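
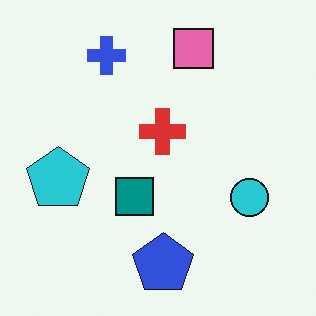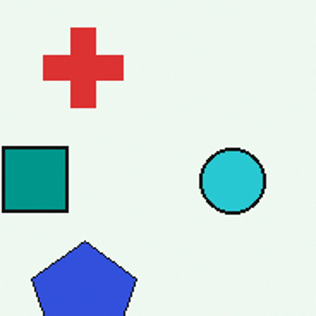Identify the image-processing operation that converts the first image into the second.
This is the original image cropped to a noticeably smaller region and rescaled.

The visible shapes are larger and the field of view is narrower; shapes near the original edges may be partly or wholly outside the frame — a crop-and-rescale.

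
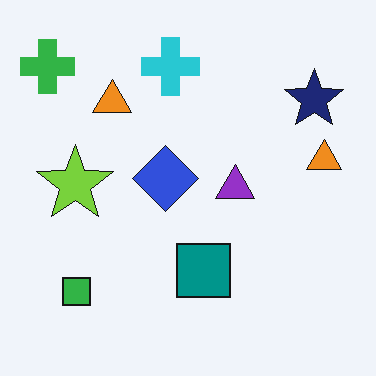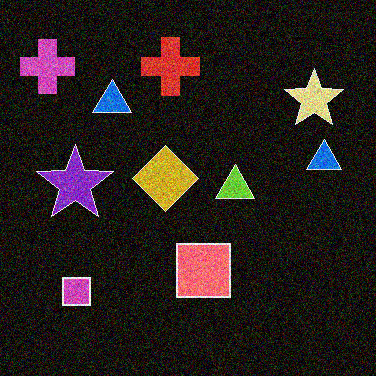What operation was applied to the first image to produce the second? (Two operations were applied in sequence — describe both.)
The transformation is: degraded with strong gaussian noise, then color-inverted (negative).

Random speckle covers the whole image, including the flat background. The light background has become dark and every shape's color is its complement — a photographic negative.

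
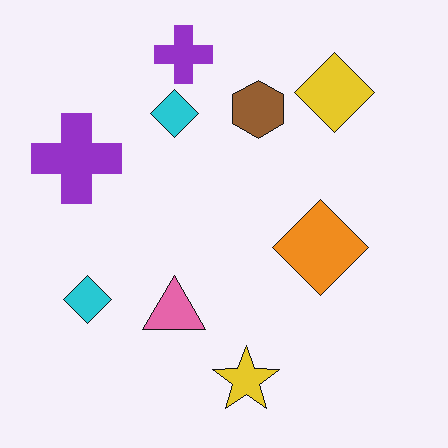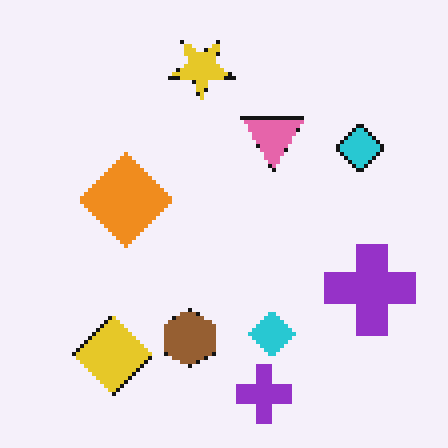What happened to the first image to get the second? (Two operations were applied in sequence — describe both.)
The image was rotated 180°, then lightly pixelated (a mild mosaic effect).

The yellow diamond sits in the top-right of the first image and the bottom-left of the second — consistent with a whole-image 180° rotation. Shapes are reduced to large square blocks; fine edges and outlines are lost — a downscale-then-upscale (mosaic) effect.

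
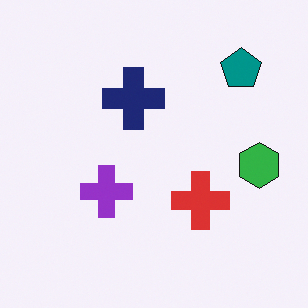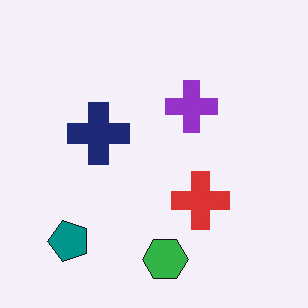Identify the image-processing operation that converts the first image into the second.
This is the original image transposed (reflected across the top-left ↔ bottom-right diagonal).

Shapes have swapped their row and column positions — what was in the top-right is now in the bottom-left — a diagonal reflection.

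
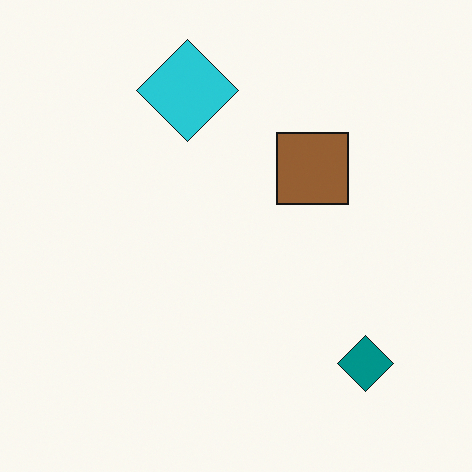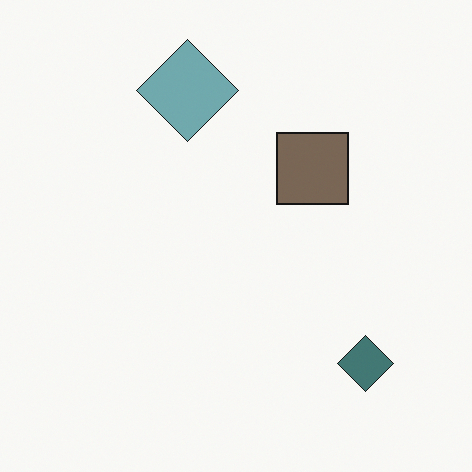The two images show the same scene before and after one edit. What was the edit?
The image was heavily desaturated.

All colors are more muted and greyish — a global saturation change.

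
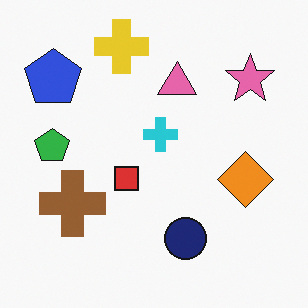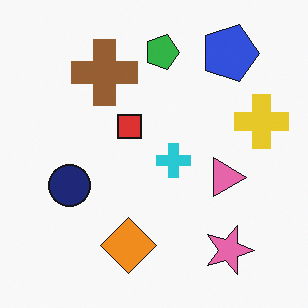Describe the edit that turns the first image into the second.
This is the original image rotated 90° clockwise.

The blue pentagon sits in the top-left of the first image and the top-right of the second — consistent with a whole-image 90° clockwise rotation.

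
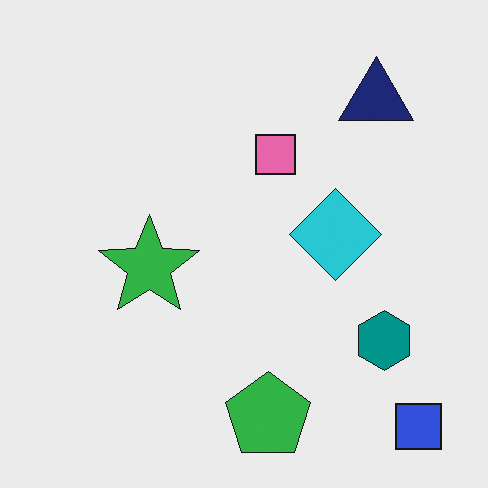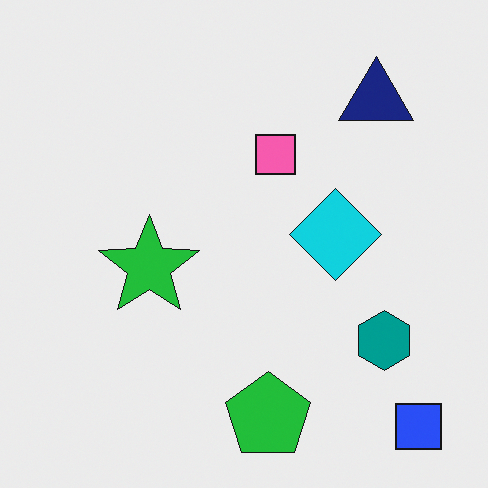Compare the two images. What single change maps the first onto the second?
This is the original image slightly oversaturated.

All colors are more vivid — a global saturation change.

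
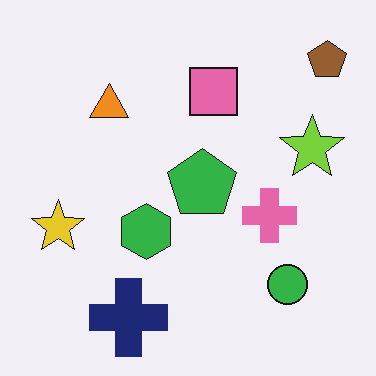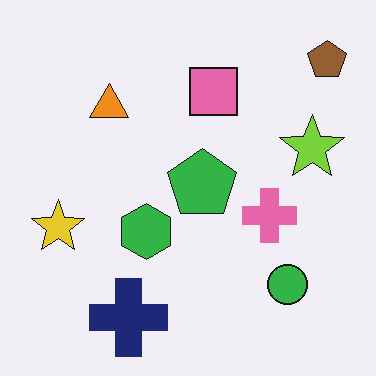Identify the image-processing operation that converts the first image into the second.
The transformation is: given moderate JPEG compression.

Blocky 8×8 compression artifacts appear around shape edges and the flat background shows ringing — characteristic JPEG degradation.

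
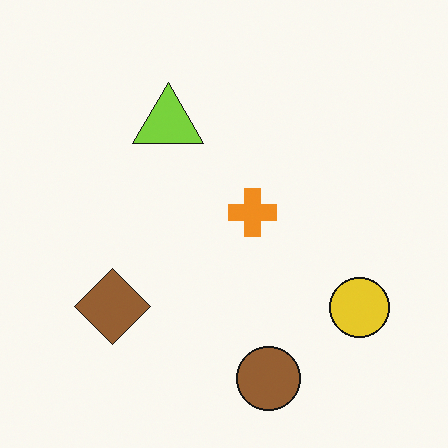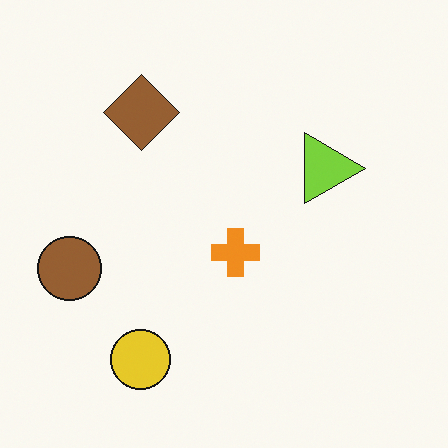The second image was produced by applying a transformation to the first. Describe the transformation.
It was rotated 90° clockwise.

The brown circle sits in the bottom of the first image and the left of the second — consistent with a whole-image 90° clockwise rotation.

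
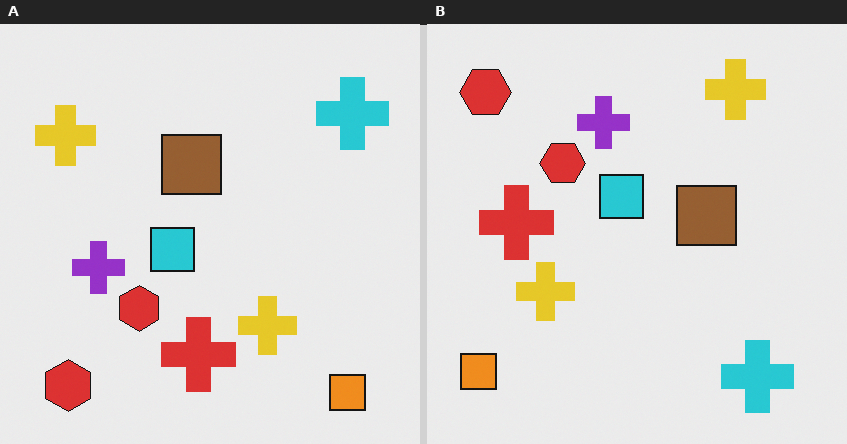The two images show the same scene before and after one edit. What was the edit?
The right (B) image is the left (A) rotated 90° clockwise.

The orange square sits in the bottom-right of the left (A) image and the bottom-left of the right (B) — consistent with a whole-image 90° clockwise rotation.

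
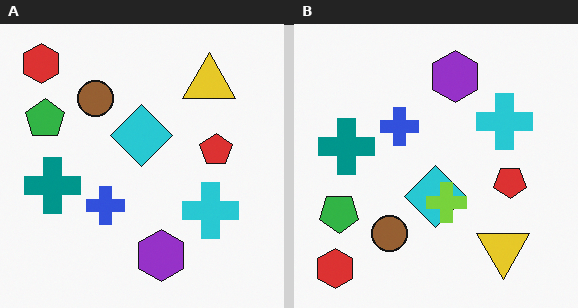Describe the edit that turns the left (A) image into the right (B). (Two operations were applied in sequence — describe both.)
The image was flipped vertically (top ↔ bottom), then overlaid with an additional lime cross.

The red hexagon is in the top-left of the left (A) image and the bottom-left of the right (B) — shapes on opposite sides of the horizontal midline have swapped in a mirror flip. A lime cross appears in the right (B) image that is absent from the left (A).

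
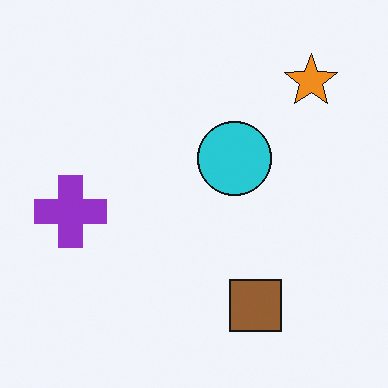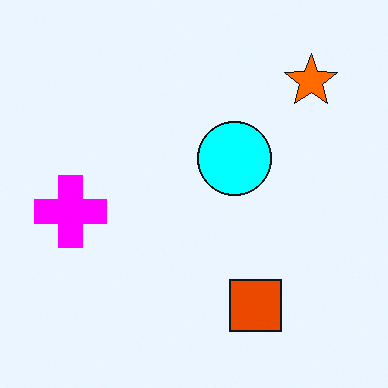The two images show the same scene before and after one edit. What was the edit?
This is the original image made much more vivid (saturation change).

All colors are more vivid — a global saturation change.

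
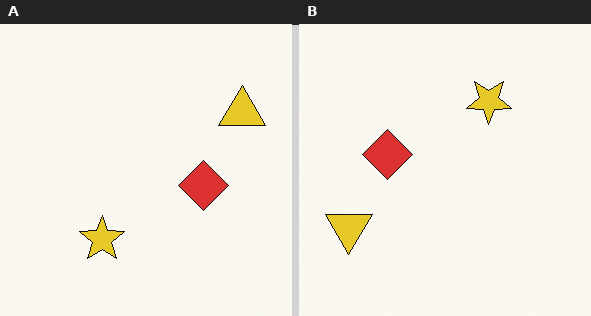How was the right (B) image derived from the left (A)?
The right (B) image is the left (A) rotated 180°.

The yellow triangle sits in the top-right of the left (A) image and the bottom-left of the right (B) — consistent with a whole-image 180° rotation.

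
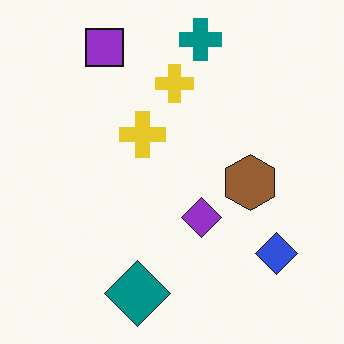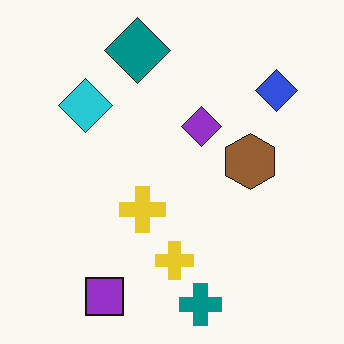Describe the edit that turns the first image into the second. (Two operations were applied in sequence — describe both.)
The transformation is: flipped vertically (top ↔ bottom), then overlaid with an additional cyan diamond.

The teal cross is in the top of the first image and the bottom of the second — shapes on opposite sides of the horizontal midline have swapped in a mirror flip. A cyan diamond appears in the second image that is absent from the first.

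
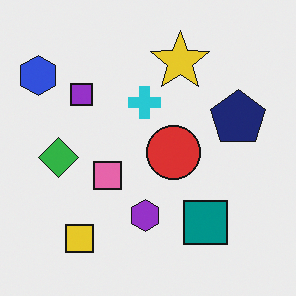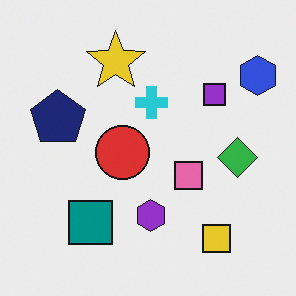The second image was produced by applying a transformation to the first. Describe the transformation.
Flipped horizontally (left ↔ right).

The blue hexagon is in the top-left of the first image and the top-right of the second — shapes on opposite sides of the vertical midline have swapped in a mirror flip.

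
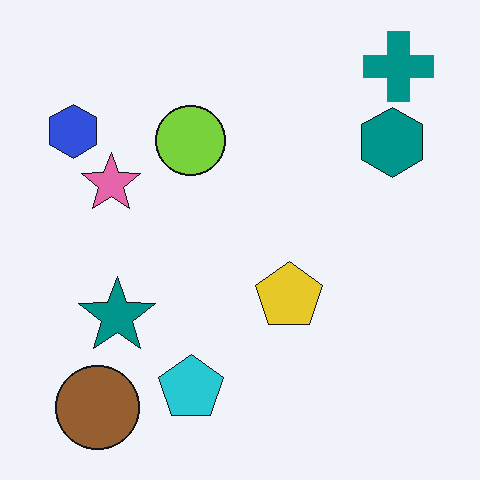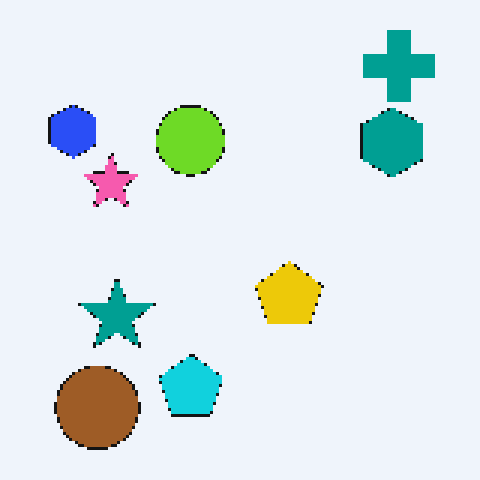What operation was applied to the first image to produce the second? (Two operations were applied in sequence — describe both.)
Mildly pixelated, then slightly oversaturated.

Shapes are reduced to large square blocks; fine edges and outlines are lost — a downscale-then-upscale (mosaic) effect. All colors are more vivid — a global saturation change.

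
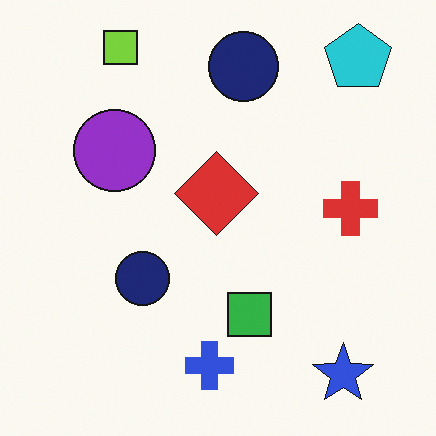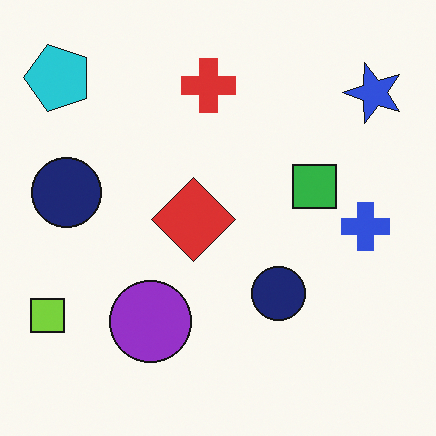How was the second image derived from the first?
The second image is the first rotated 90° counter-clockwise.

The cyan pentagon sits in the top-right of the first image and the top-left of the second — consistent with a whole-image 90° counter-clockwise rotation.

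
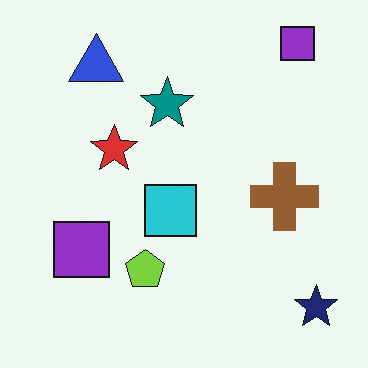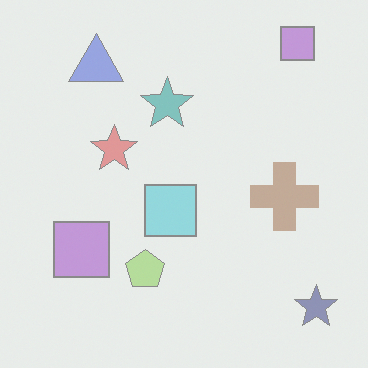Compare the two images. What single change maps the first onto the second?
It was washed out (contrast reduced).

Tones are pushed toward mid-grey across the whole image — a global contrast change.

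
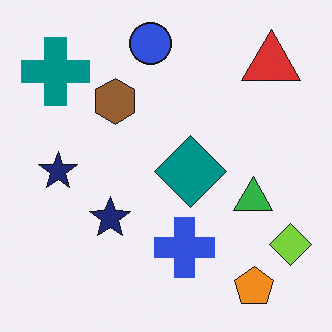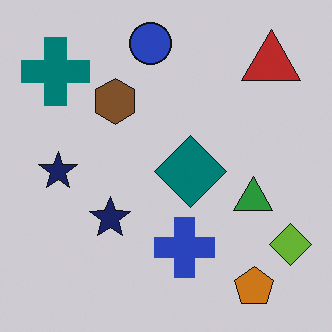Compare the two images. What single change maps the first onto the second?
The image was slightly darkened.

Every pixel — background and shapes alike — is uniformly darkened.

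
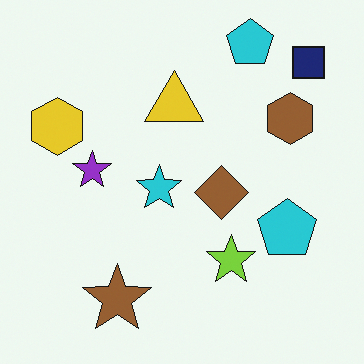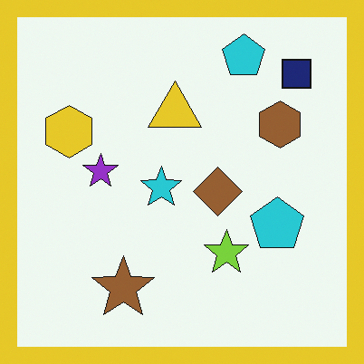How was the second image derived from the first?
Framed with a yellow border.

A solid yellow frame runs around the edge of the second image, with the content slightly shrunk inside it.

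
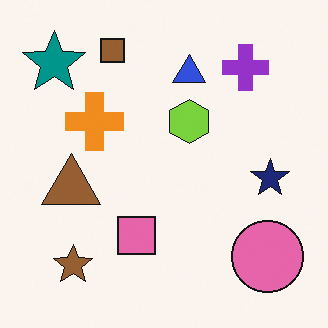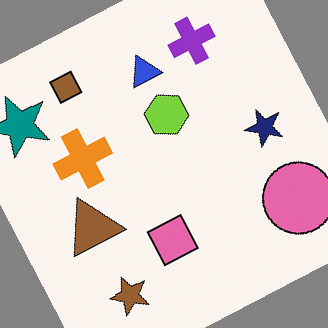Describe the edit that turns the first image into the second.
Rotated counter-clockwise by a moderate amount.

Every shape is tilted by the same angle and the image corners show triangular fill wedges — a whole-image rotation by a non-right angle.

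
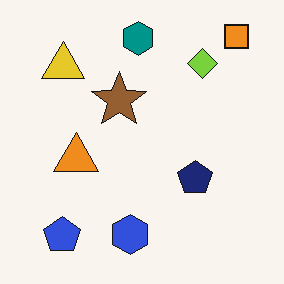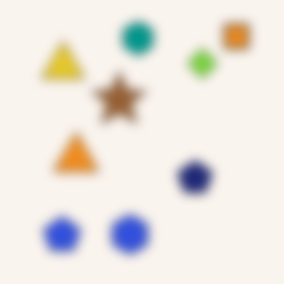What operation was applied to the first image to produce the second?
Heavily blurred.

Shape edges and outlines are uniformly softened across the whole image.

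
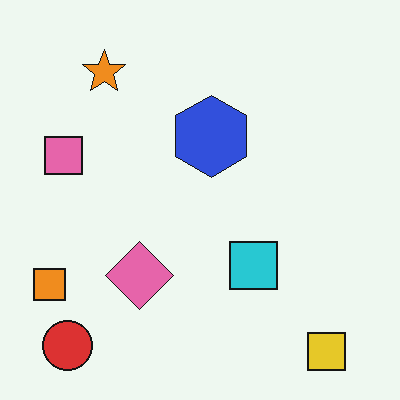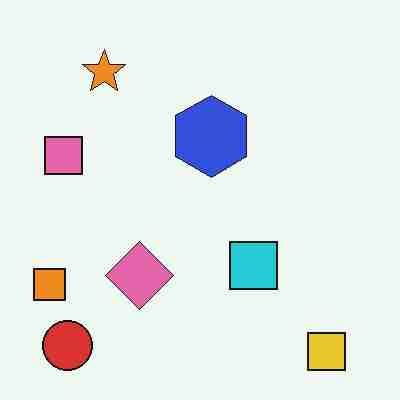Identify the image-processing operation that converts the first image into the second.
Degraded with heavy JPEG compression.

Blocky 8×8 compression artifacts appear around shape edges and the flat background shows ringing — characteristic JPEG degradation.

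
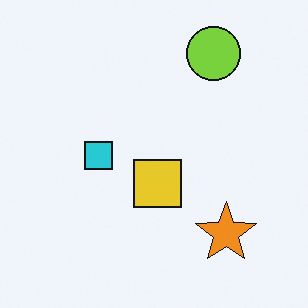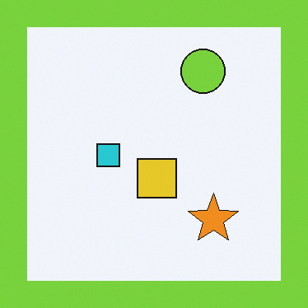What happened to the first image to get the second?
The image was framed with a lime border.

A solid lime frame runs around the edge of the second image, with the content slightly shrunk inside it.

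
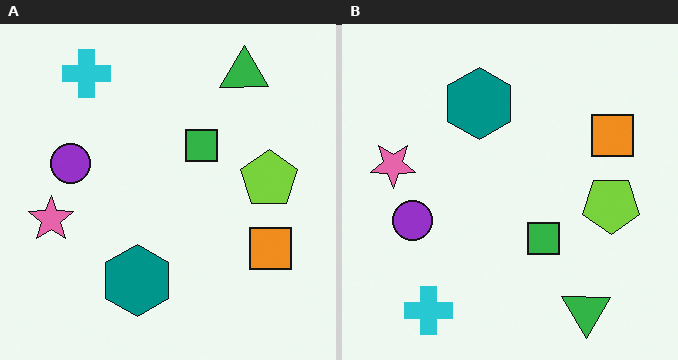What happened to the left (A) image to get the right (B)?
The image was flipped vertically (top ↔ bottom).

The cyan cross is in the top-left of the left (A) image and the bottom-left of the right (B) — shapes on opposite sides of the horizontal midline have swapped in a mirror flip.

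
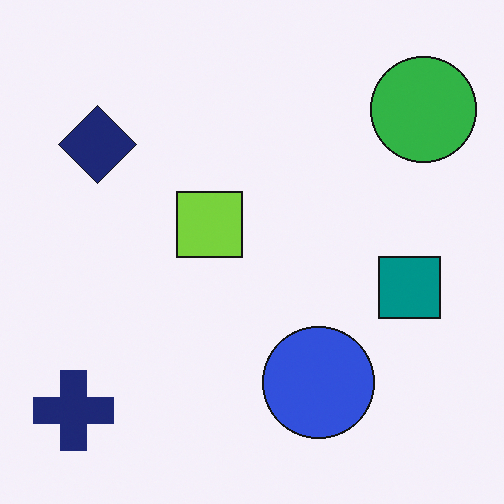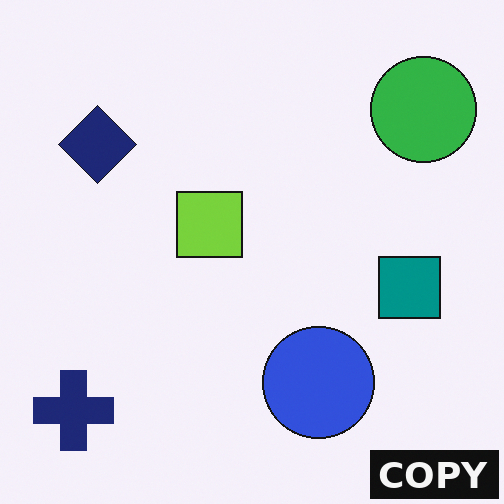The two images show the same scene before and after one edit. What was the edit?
Watermarked with the text "COPY" in the lower-right corner.

A dark label reading "COPY" appears in the lower-right corner.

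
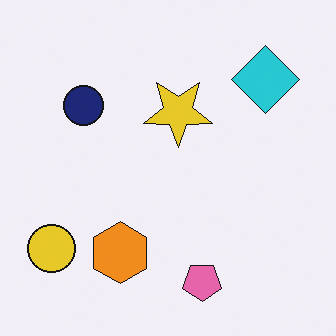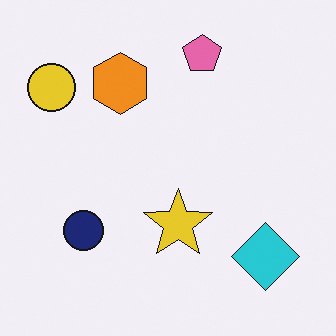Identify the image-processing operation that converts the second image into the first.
The image was flipped vertically (top ↔ bottom).

The pink pentagon is in the top of the second image and the bottom of the first — shapes on opposite sides of the horizontal midline have swapped in a mirror flip.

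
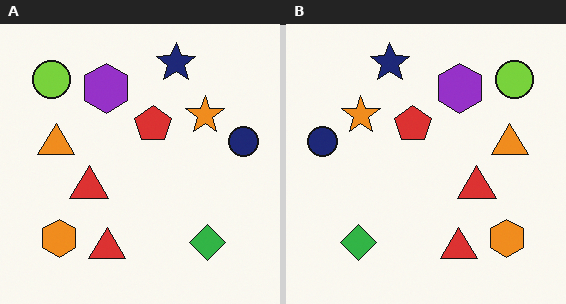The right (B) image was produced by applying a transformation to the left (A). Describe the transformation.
This is the original image flipped horizontally (left ↔ right).

The navy circle is in the right of the left (A) image and the left of the right (B) — shapes on opposite sides of the vertical midline have swapped in a mirror flip.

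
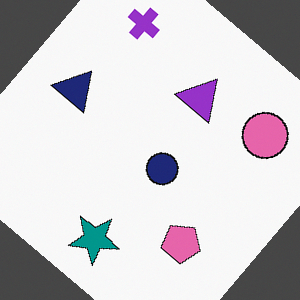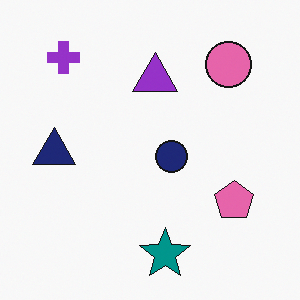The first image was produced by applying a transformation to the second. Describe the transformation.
Rotated clockwise by a large amount — several tens of degrees.

Every shape is tilted by the same angle and the image corners show triangular fill wedges — a whole-image rotation by a non-right angle.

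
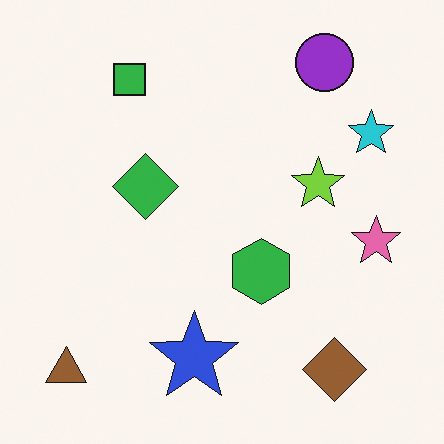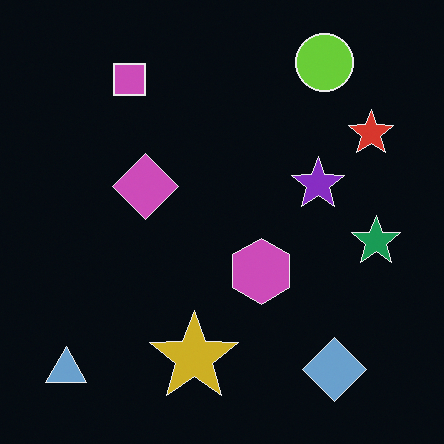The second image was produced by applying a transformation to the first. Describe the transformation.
It was color-inverted (negative).

The light background has become dark and every shape's color is its complement — a photographic negative.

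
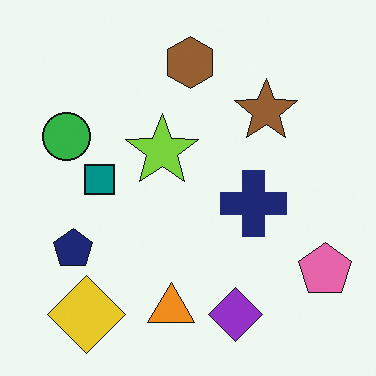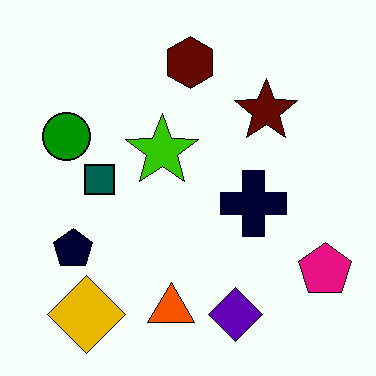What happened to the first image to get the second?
It was boosted in contrast.

Tones are pushed away from mid-grey across the whole image — a global contrast change.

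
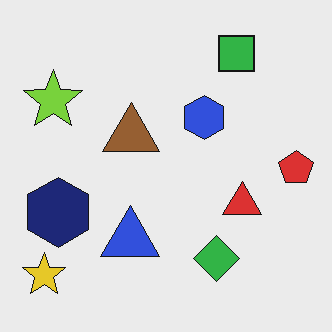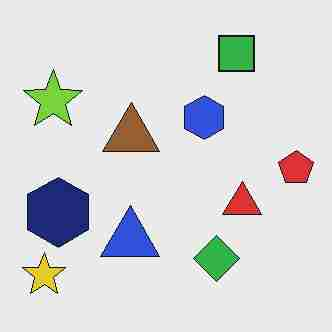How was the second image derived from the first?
This is the original image heavily JPEG-compressed with obvious blocking artifacts.

Blocky 8×8 compression artifacts appear around shape edges and the flat background shows ringing — characteristic JPEG degradation.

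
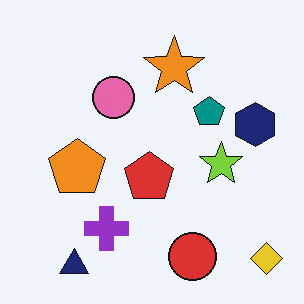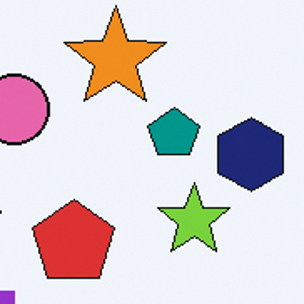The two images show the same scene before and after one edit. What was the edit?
Cropped to a noticeably smaller region and rescaled.

The visible shapes are larger and the field of view is narrower; shapes near the original edges may be partly or wholly outside the frame — a crop-and-rescale.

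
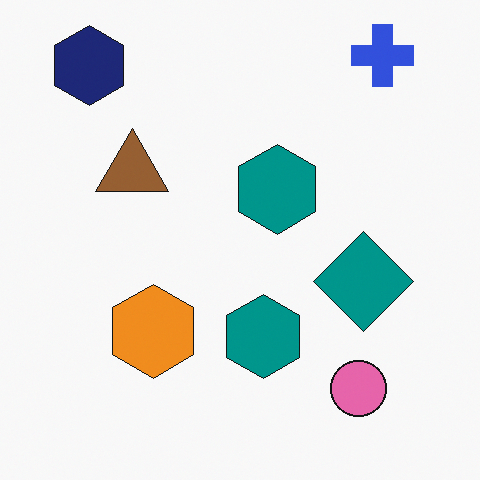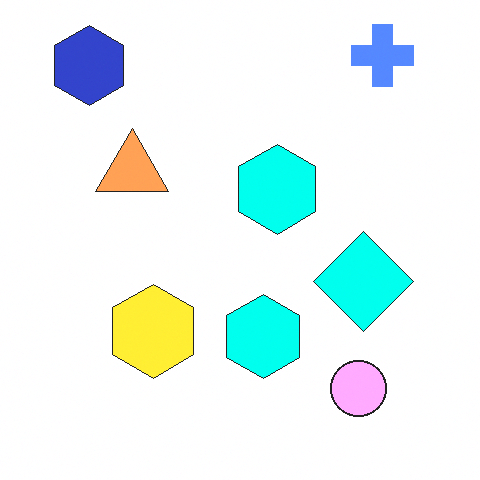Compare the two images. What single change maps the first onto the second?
Brightened a lot.

Every pixel — background and shapes alike — is uniformly brightened.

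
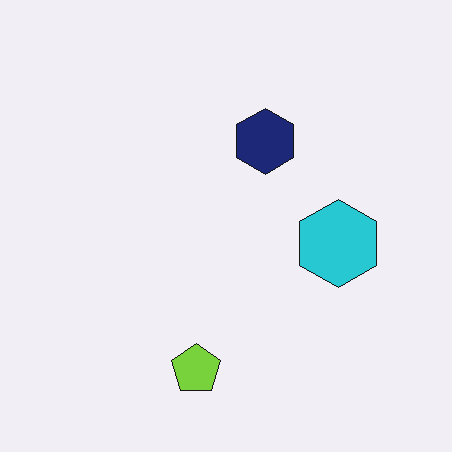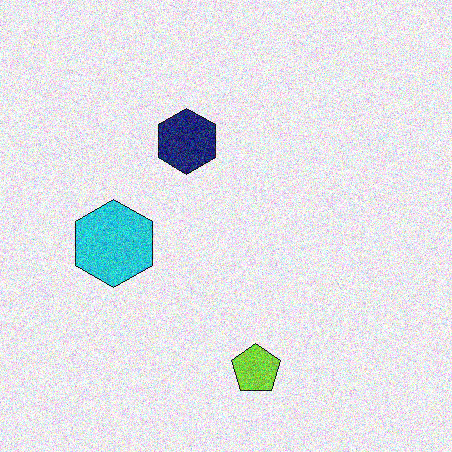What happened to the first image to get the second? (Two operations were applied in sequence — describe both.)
The second image is the first degraded with strong gaussian noise, then flipped horizontally (left ↔ right).

Random speckle covers the whole image, including the flat background. The cyan hexagon is in the right of the first image and the left of the second — shapes on opposite sides of the vertical midline have swapped in a mirror flip.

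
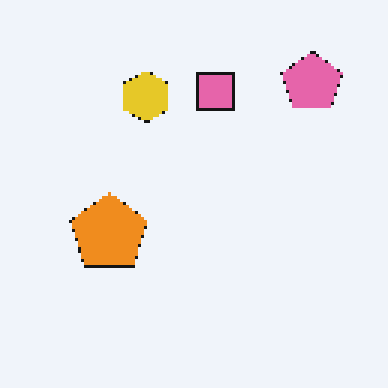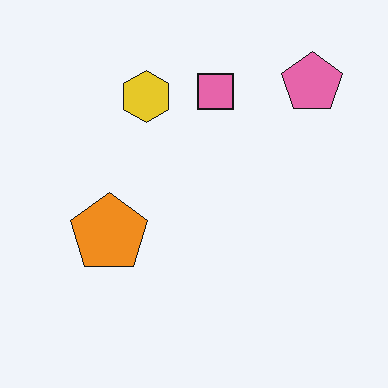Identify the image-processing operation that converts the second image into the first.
Lightly pixelated (a mild mosaic effect).

Shapes are reduced to large square blocks; fine edges and outlines are lost — a downscale-then-upscale (mosaic) effect.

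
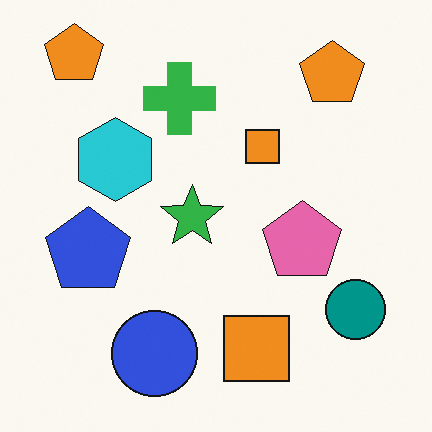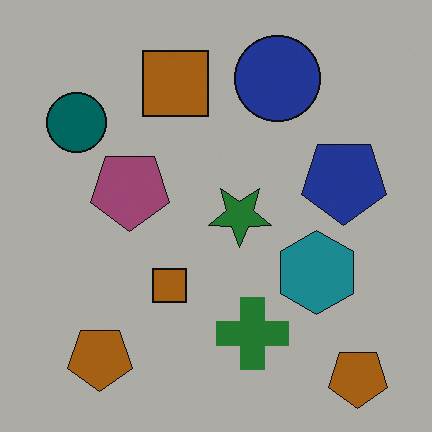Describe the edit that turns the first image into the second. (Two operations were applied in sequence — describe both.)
The second image is the first noticeably darkened, then rotated 180°.

Every pixel — background and shapes alike — is uniformly darkened. The teal circle sits in the bottom-right of the first image and the top-left of the second — consistent with a whole-image 180° rotation.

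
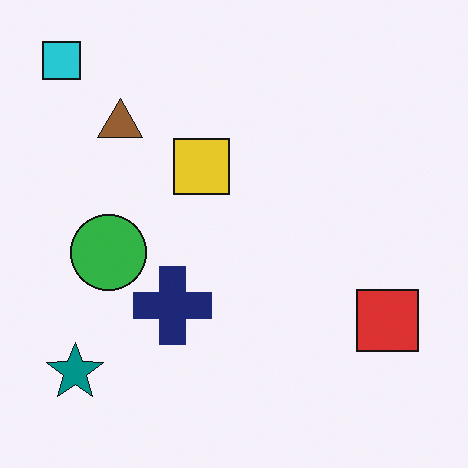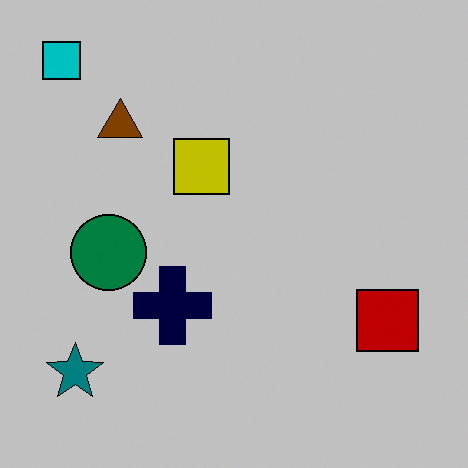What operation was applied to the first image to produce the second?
The image was heavily posterized to just a handful of flat colors.

Each flat color has snapped to a coarser quantized level — most visibly, the near-white background has dropped to a flat grey.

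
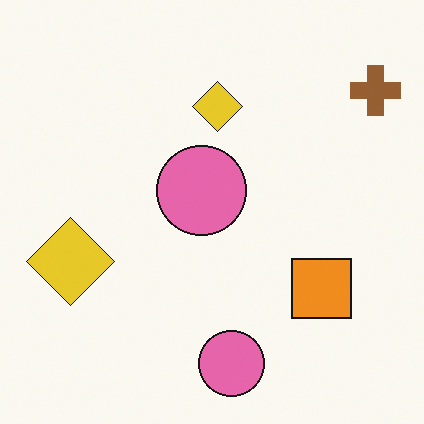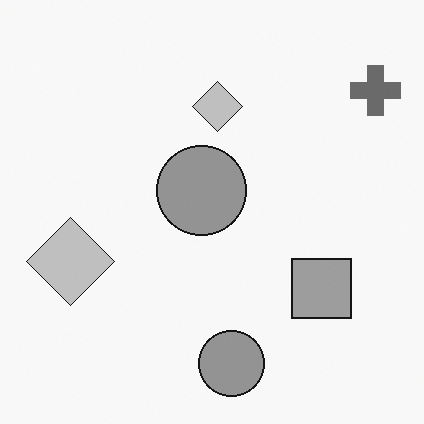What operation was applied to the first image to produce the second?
The transformation is: converted to grayscale.

All color is removed — every shape is now a shade of grey.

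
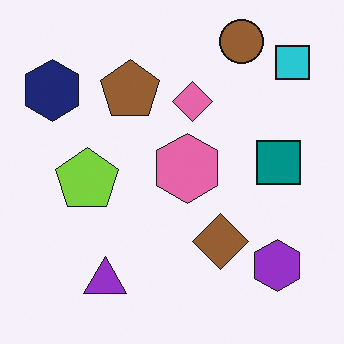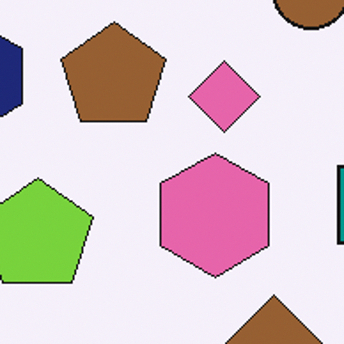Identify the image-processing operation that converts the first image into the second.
Cropped tightly and scaled back up.

The visible shapes are larger and the field of view is narrower; shapes near the original edges may be partly or wholly outside the frame — a crop-and-rescale.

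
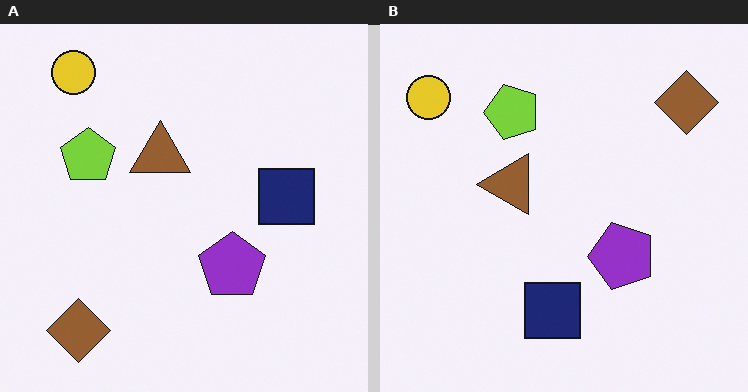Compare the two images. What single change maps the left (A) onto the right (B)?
The right (B) image is the left (A) transposed (reflected across the top-left ↔ bottom-right diagonal).

Shapes have swapped their row and column positions — what was in the top-right is now in the bottom-left — a diagonal reflection.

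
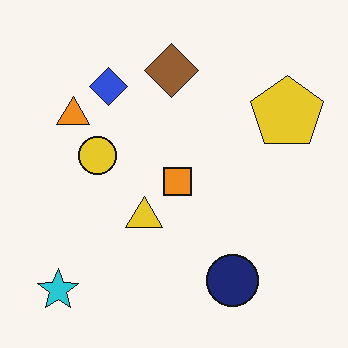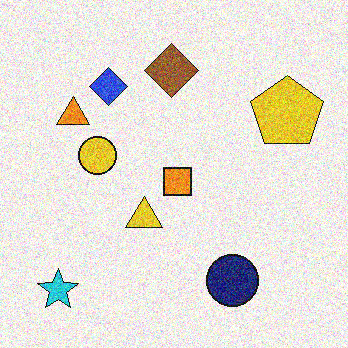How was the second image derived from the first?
The transformation is: degraded with a thick layer of grain.

Random speckle covers the whole image, including the flat background.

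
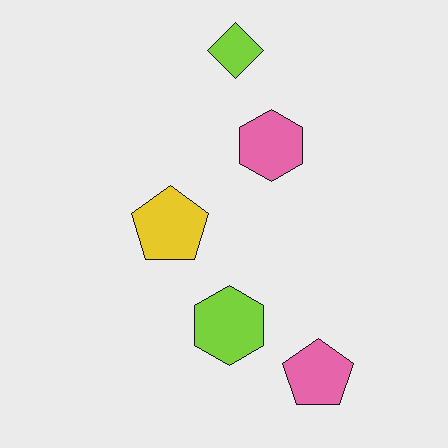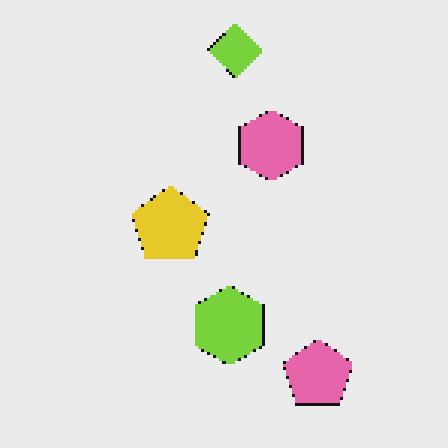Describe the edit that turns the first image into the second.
The image was mildly pixelated.

Shapes are reduced to large square blocks; fine edges and outlines are lost — a downscale-then-upscale (mosaic) effect.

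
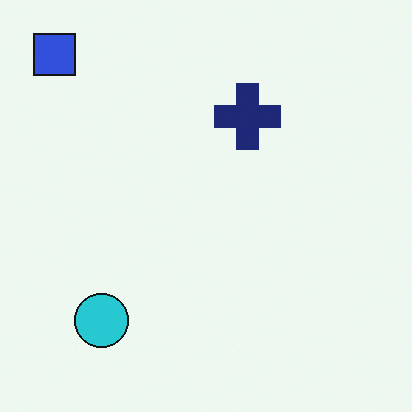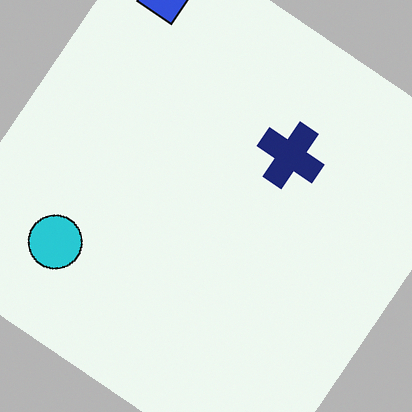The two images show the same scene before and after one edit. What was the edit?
This is the original image rotated clockwise by a large amount — several tens of degrees.

Every shape is tilted by the same angle and the image corners show triangular fill wedges — a whole-image rotation by a non-right angle.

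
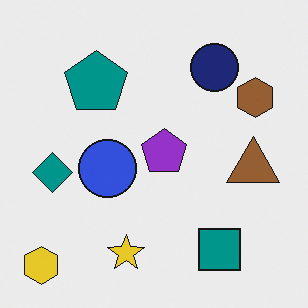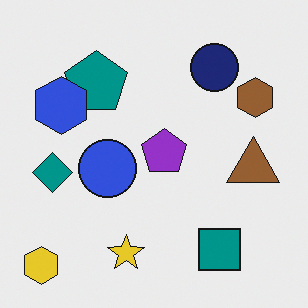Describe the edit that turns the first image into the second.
The image was overlaid with an additional blue hexagon.

A blue hexagon appears in the second image that is absent from the first.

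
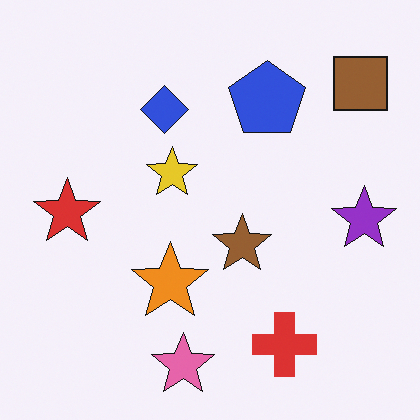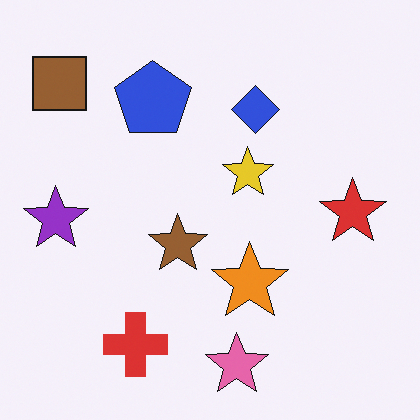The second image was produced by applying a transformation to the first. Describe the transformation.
The transformation is: flipped horizontally (left ↔ right).

The purple star is in the right of the first image and the left of the second — shapes on opposite sides of the vertical midline have swapped in a mirror flip.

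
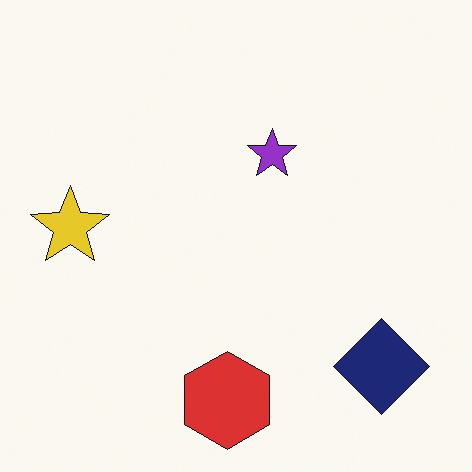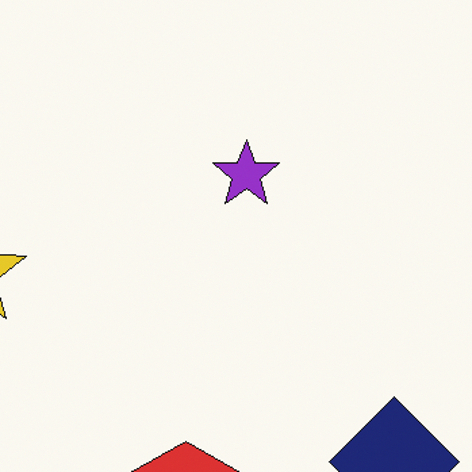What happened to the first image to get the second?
The image was cropped to a modestly smaller region and rescaled.

The visible shapes are larger and the field of view is narrower; shapes near the original edges may be partly or wholly outside the frame — a crop-and-rescale.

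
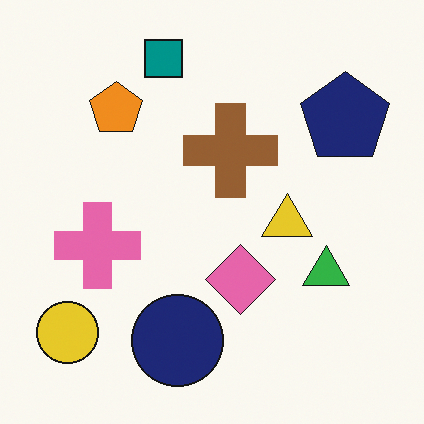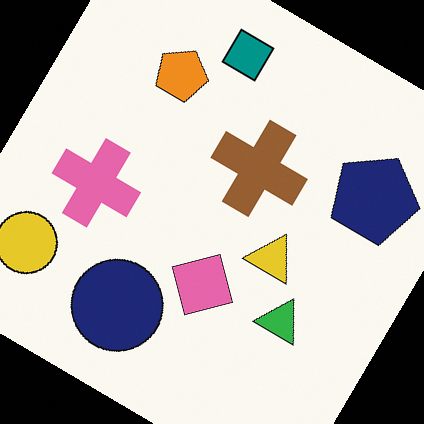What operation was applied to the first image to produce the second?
The image was rotated clockwise by a large amount — several tens of degrees.

Every shape is tilted by the same angle and the image corners show triangular fill wedges — a whole-image rotation by a non-right angle.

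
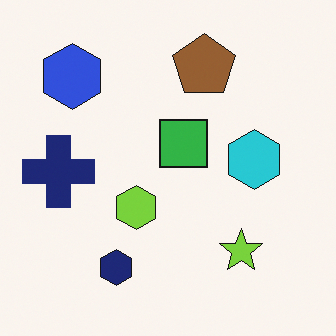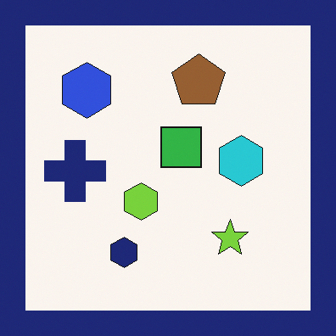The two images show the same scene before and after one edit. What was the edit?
It was framed with a navy border.

A solid navy frame runs around the edge of the second image, with the content slightly shrunk inside it.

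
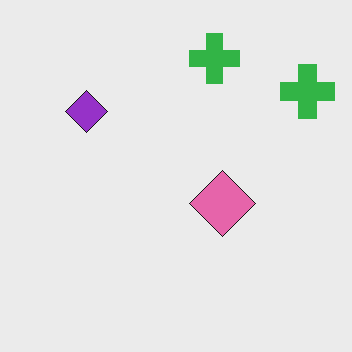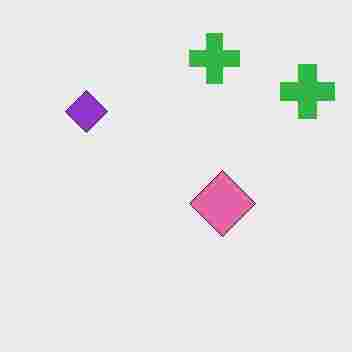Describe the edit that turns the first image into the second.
The transformation is: heavily JPEG-compressed with obvious blocking artifacts.

Blocky 8×8 compression artifacts appear around shape edges and the flat background shows ringing — characteristic JPEG degradation.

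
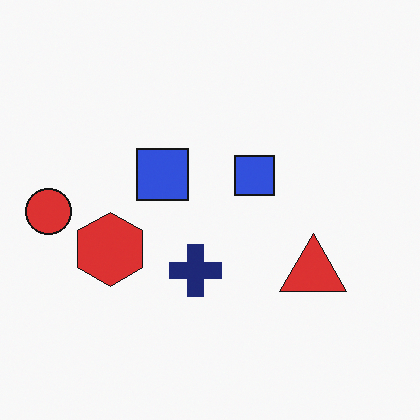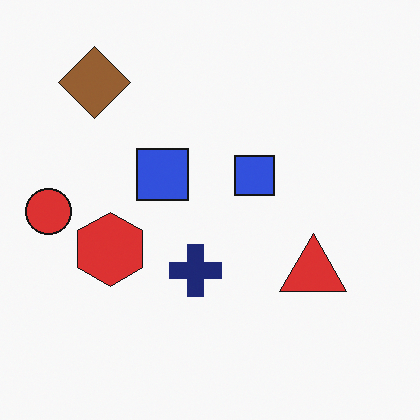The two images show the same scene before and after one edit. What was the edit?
Overlaid with an additional brown diamond.

A brown diamond appears in the second image that is absent from the first.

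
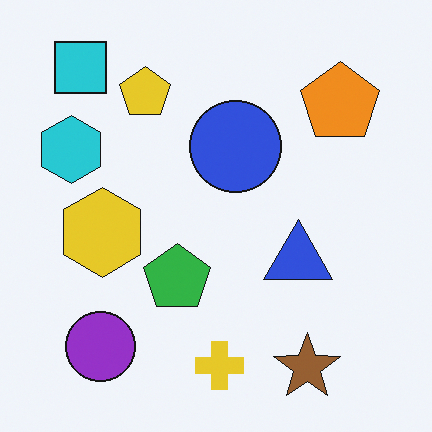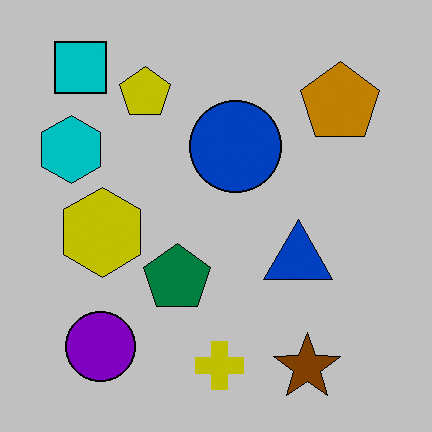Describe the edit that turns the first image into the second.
The transformation is: heavily posterized to just a handful of flat colors.

Each flat color has snapped to a coarser quantized level — most visibly, the near-white background has dropped to a flat grey.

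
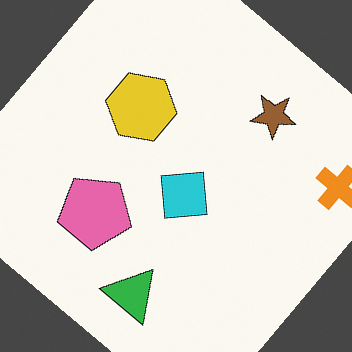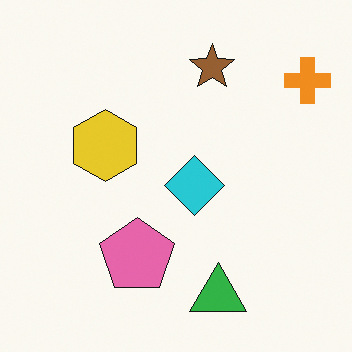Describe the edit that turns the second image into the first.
This is the original image rotated clockwise by a large amount — several tens of degrees.

Every shape is tilted by the same angle and the image corners show triangular fill wedges — a whole-image rotation by a non-right angle.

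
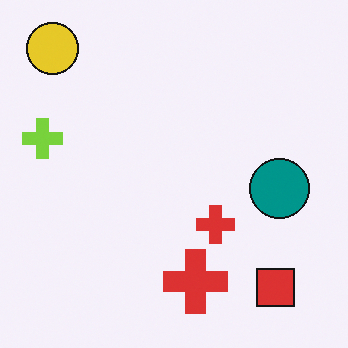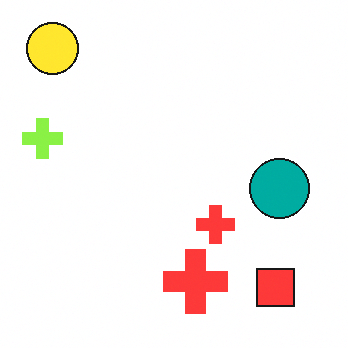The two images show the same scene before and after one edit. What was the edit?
The image was brightened a little.

Every pixel — background and shapes alike — is uniformly brightened.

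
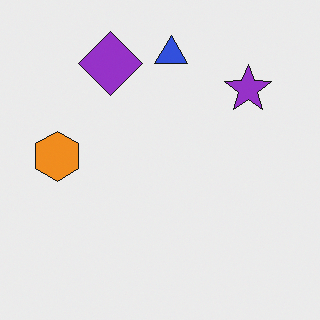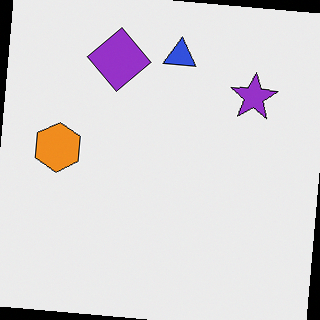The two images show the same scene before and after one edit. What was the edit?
This is the original image rotated clockwise by a slight angle.

Every shape is tilted by the same angle and the image corners show triangular fill wedges — a whole-image rotation by a non-right angle.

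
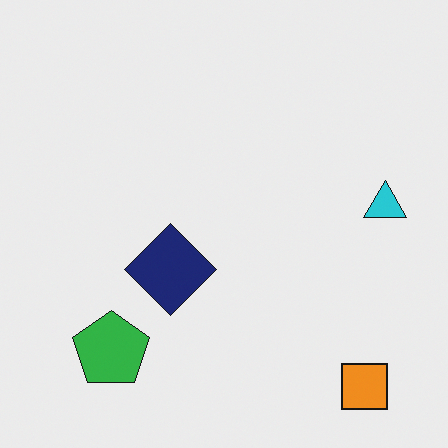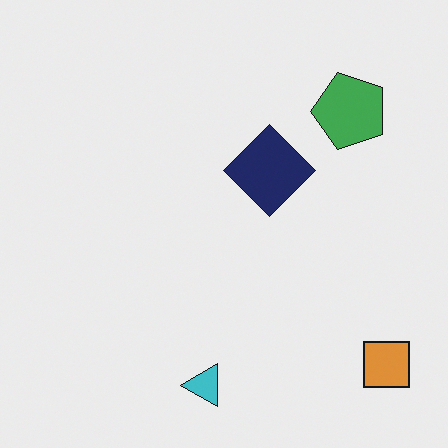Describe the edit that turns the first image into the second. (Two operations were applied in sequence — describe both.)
Transposed (reflected across the top-left ↔ bottom-right diagonal), then slightly desaturated.

Shapes have swapped their row and column positions — what was in the top-right is now in the bottom-left — a diagonal reflection. All colors are more muted and greyish — a global saturation change.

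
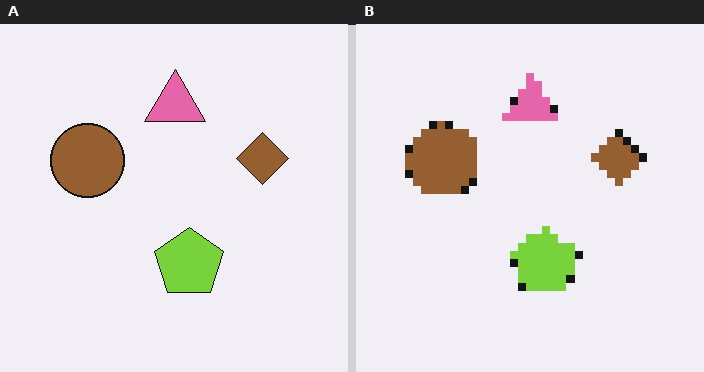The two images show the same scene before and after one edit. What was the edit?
The image was pixelated into visible square blocks.

Shapes are reduced to large square blocks; fine edges and outlines are lost — a downscale-then-upscale (mosaic) effect.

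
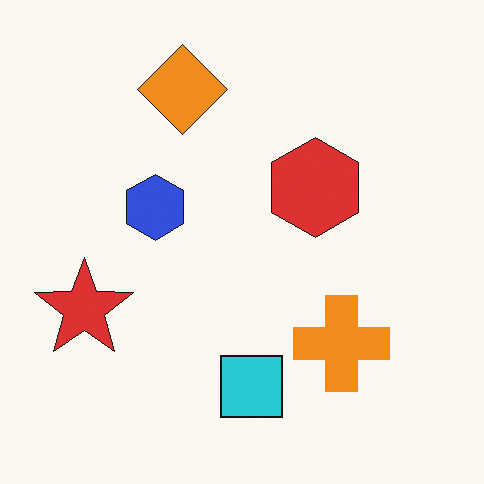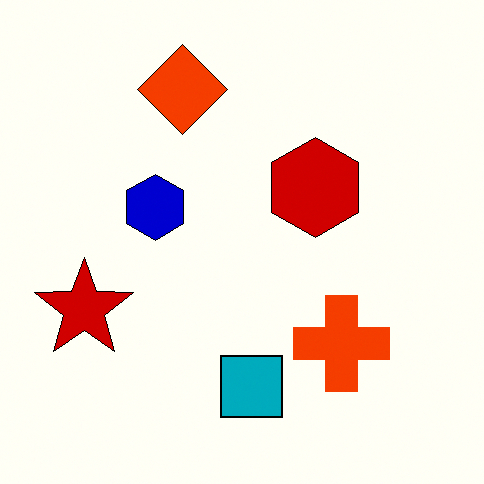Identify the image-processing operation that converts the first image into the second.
The image was boosted in contrast.

Tones are pushed away from mid-grey across the whole image — a global contrast change.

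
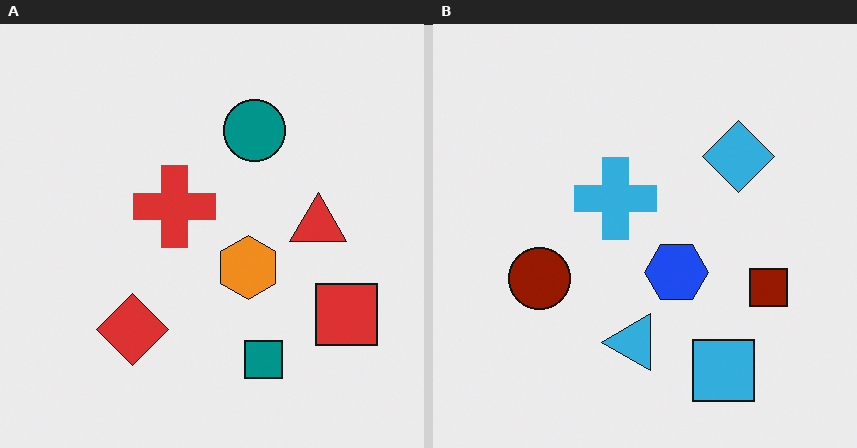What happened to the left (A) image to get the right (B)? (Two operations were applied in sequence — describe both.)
The image was hue-shifted by a large amount, then transposed (reflected across the top-left ↔ bottom-right diagonal).

Every shape's color has rotated by the same amount around the hue wheel — a uniform hue shift. Shapes have swapped their row and column positions — what was in the top-right is now in the bottom-left — a diagonal reflection.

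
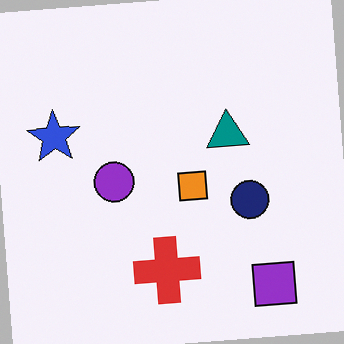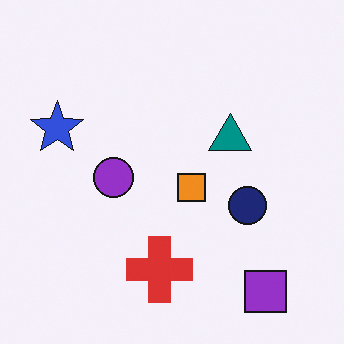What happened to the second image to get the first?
This is the original image rotated counter-clockwise by a few degrees.

Every shape is tilted by the same angle and the image corners show triangular fill wedges — a whole-image rotation by a non-right angle.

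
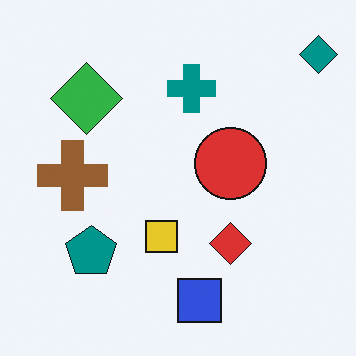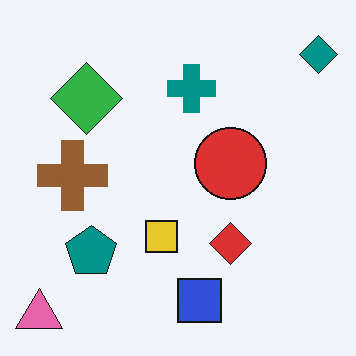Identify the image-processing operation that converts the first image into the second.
It was overlaid with an additional pink triangle.

A pink triangle appears in the second image that is absent from the first.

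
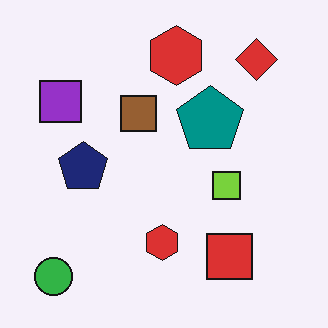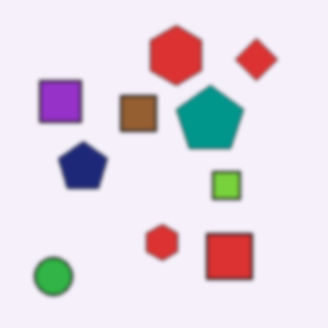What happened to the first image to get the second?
This is the original image lightly blurred.

Shape edges and outlines are uniformly softened across the whole image.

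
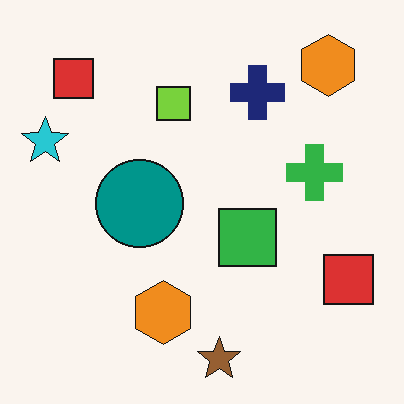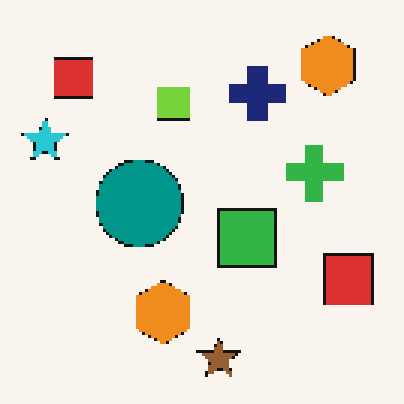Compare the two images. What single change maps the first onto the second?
This is the original image lightly pixelated (a mild mosaic effect).

Shapes are reduced to large square blocks; fine edges and outlines are lost — a downscale-then-upscale (mosaic) effect.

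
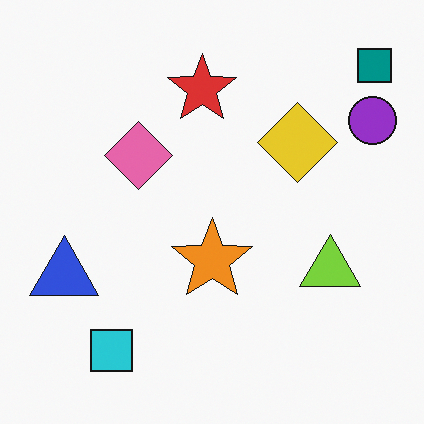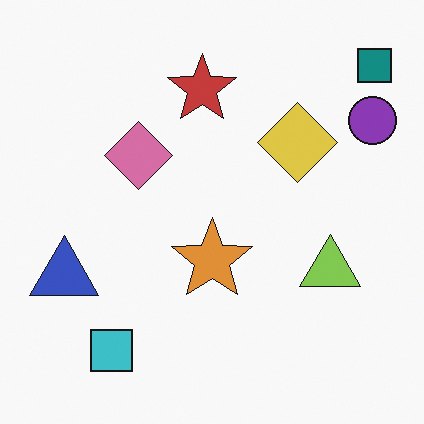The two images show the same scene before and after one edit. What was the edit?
The transformation is: slightly desaturated.

All colors are more muted and greyish — a global saturation change.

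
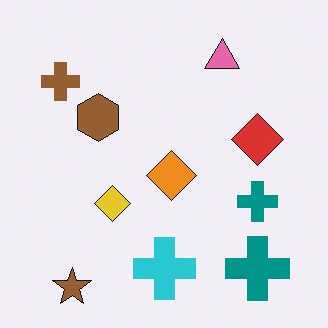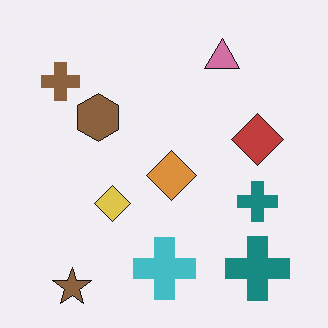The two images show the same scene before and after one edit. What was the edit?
This is the original image slightly desaturated.

All colors are more muted and greyish — a global saturation change.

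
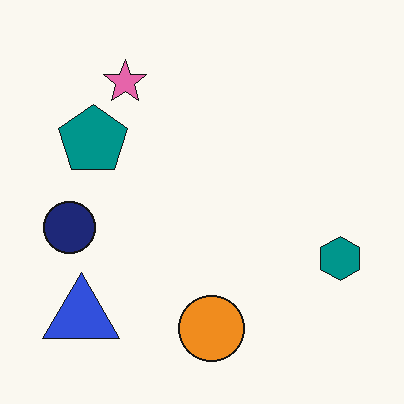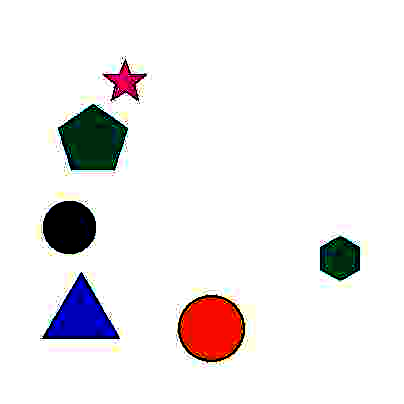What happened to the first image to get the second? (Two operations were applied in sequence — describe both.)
The transformation is: degraded with heavy JPEG compression, then boosted in contrast.

Blocky 8×8 compression artifacts appear around shape edges and the flat background shows ringing — characteristic JPEG degradation. Tones are pushed away from mid-grey across the whole image — a global contrast change.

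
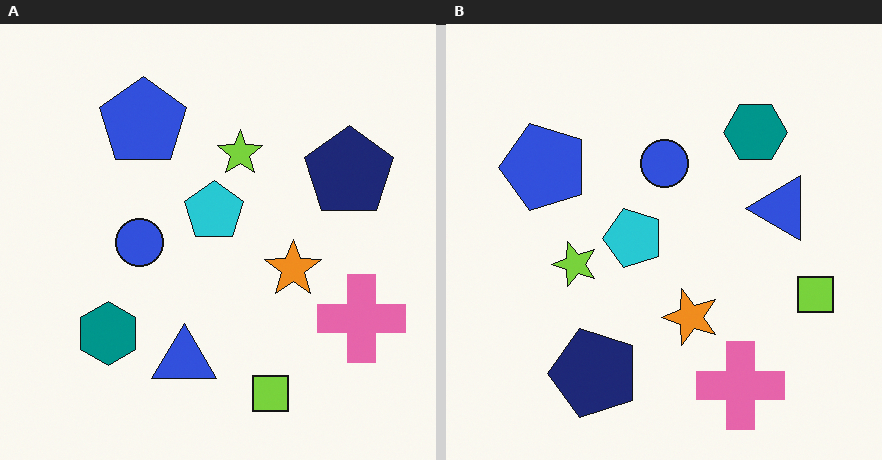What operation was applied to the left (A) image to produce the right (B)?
The right (B) image is the left (A) transposed (reflected across the top-left ↔ bottom-right diagonal).

Shapes have swapped their row and column positions — what was in the top-right is now in the bottom-left — a diagonal reflection.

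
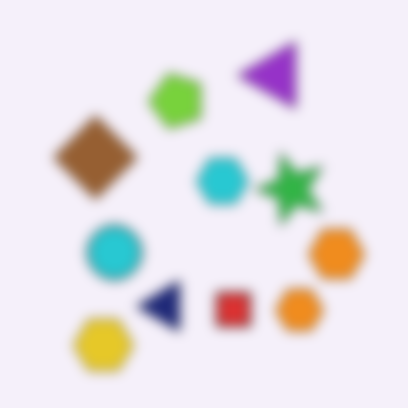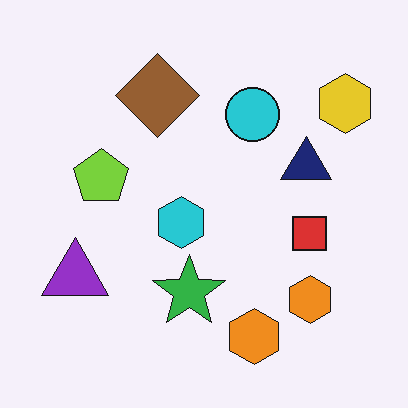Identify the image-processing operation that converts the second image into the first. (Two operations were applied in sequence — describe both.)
The transformation is: transposed (reflected across the top-left ↔ bottom-right diagonal), then strongly gaussian-blurred.

Shapes have swapped their row and column positions — what was in the top-right is now in the bottom-left — a diagonal reflection. Shape edges and outlines are uniformly softened across the whole image.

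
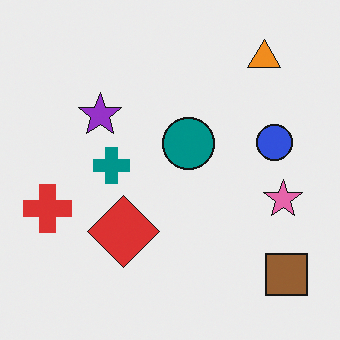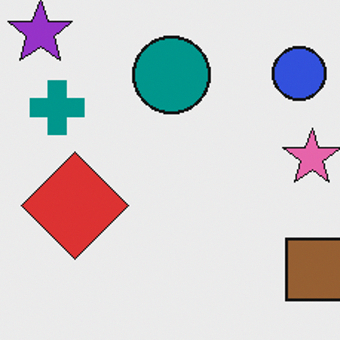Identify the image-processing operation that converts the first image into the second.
This is the original image cropped to a modestly smaller region and rescaled.

The visible shapes are larger and the field of view is narrower; shapes near the original edges may be partly or wholly outside the frame — a crop-and-rescale.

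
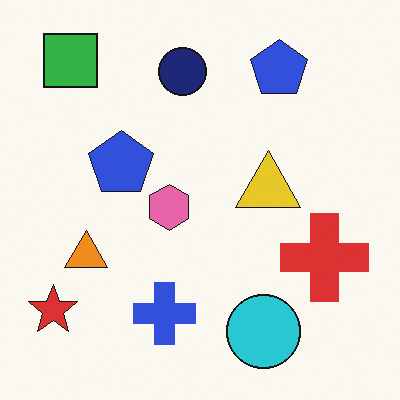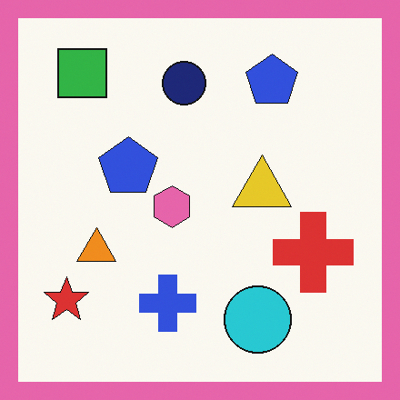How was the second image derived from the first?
It was framed with a pink border.

A solid pink frame runs around the edge of the second image, with the content slightly shrunk inside it.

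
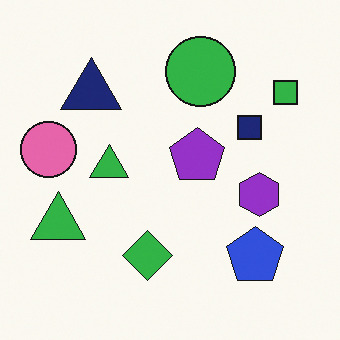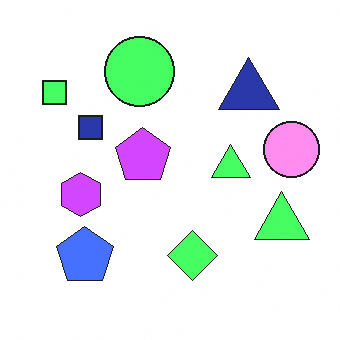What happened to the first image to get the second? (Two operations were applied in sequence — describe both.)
This is the original image noticeably brightened, then flipped horizontally (left ↔ right).

Every pixel — background and shapes alike — is uniformly brightened. The pink circle is in the left of the first image and the right of the second — shapes on opposite sides of the vertical midline have swapped in a mirror flip.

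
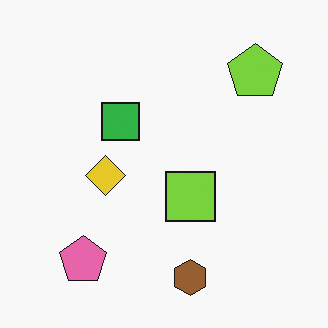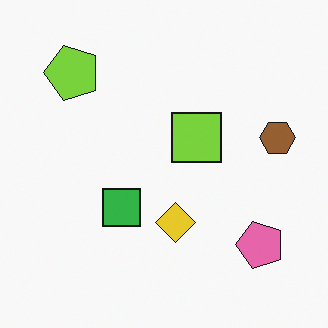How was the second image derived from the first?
Rotated 90° counter-clockwise.

The lime pentagon sits in the top-right of the first image and the top-left of the second — consistent with a whole-image 90° counter-clockwise rotation.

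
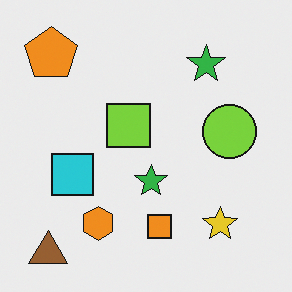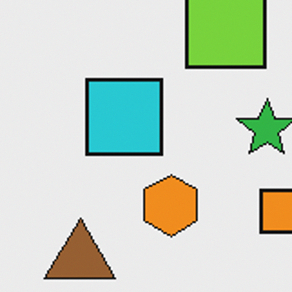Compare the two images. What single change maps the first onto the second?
The image was cropped tightly and scaled back up.

The visible shapes are larger and the field of view is narrower; shapes near the original edges may be partly or wholly outside the frame — a crop-and-rescale.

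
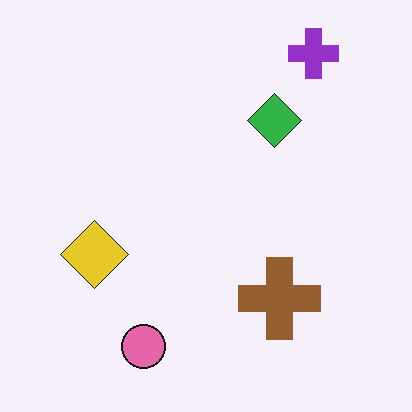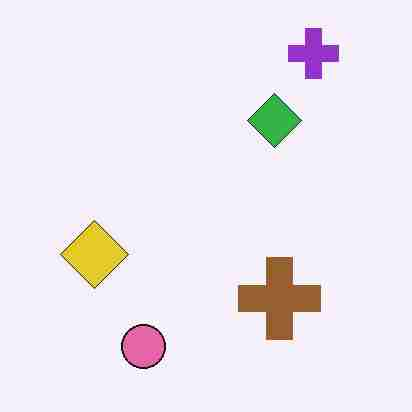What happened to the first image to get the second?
Heavily JPEG-compressed with obvious blocking artifacts.

Blocky 8×8 compression artifacts appear around shape edges and the flat background shows ringing — characteristic JPEG degradation.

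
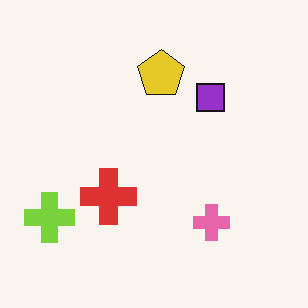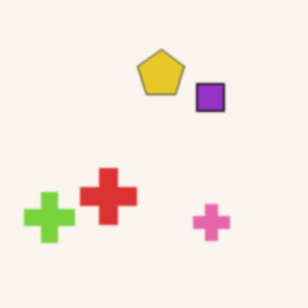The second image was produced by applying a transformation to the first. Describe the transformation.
Slightly softened.

Shape edges and outlines are uniformly softened across the whole image.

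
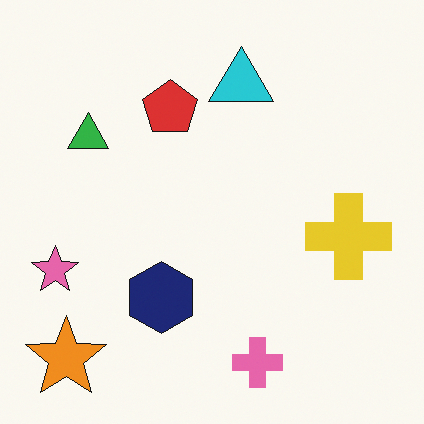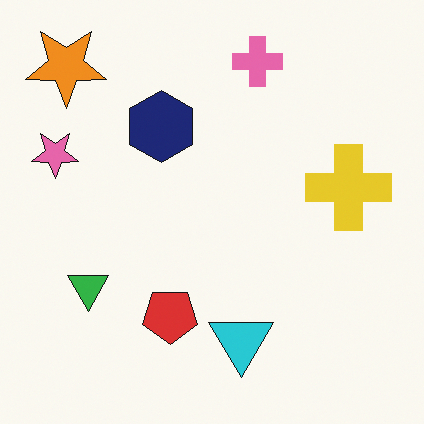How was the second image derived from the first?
This is the original image flipped vertically (top ↔ bottom).

The pink cross is in the bottom of the first image and the top of the second — shapes on opposite sides of the horizontal midline have swapped in a mirror flip.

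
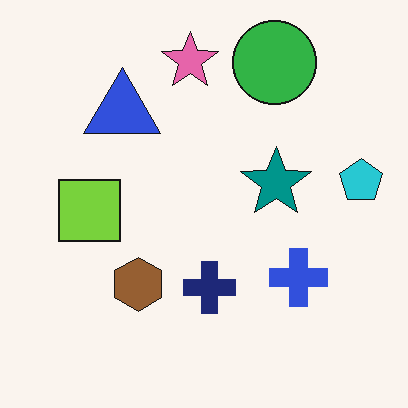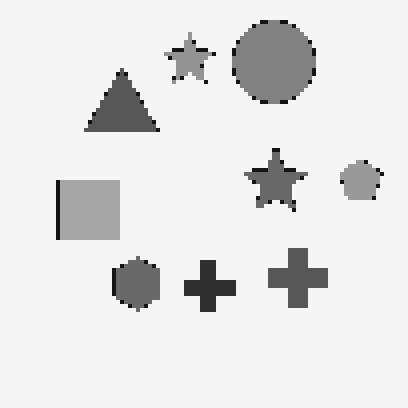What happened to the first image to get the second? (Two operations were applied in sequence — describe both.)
The second image is the first converted to grayscale, then lightly pixelated (a mild mosaic effect).

All color is removed — every shape is now a shade of grey. Shapes are reduced to large square blocks; fine edges and outlines are lost — a downscale-then-upscale (mosaic) effect.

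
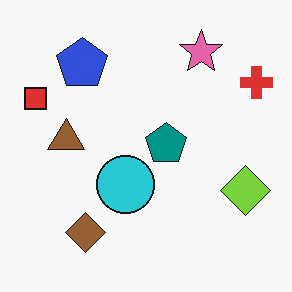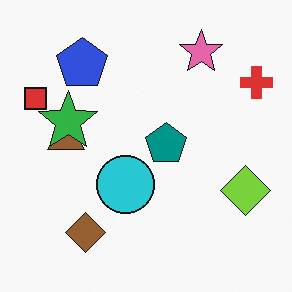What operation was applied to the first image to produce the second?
This is the original image overlaid with an additional green star.

A green star appears in the second image that is absent from the first.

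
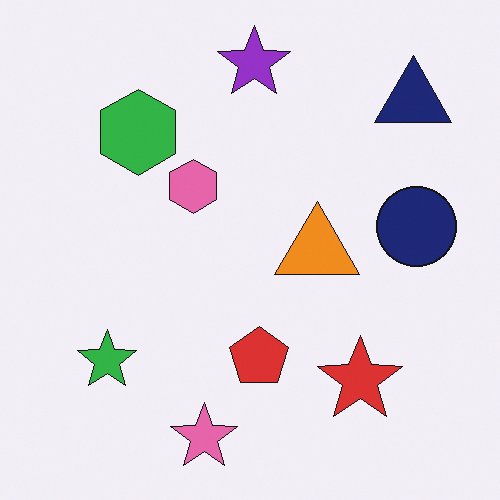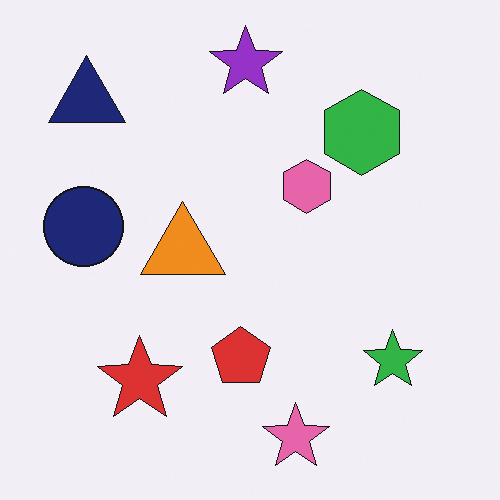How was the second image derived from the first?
The second image is the first flipped horizontally (left ↔ right).

The navy circle is in the right of the first image and the left of the second — shapes on opposite sides of the vertical midline have swapped in a mirror flip.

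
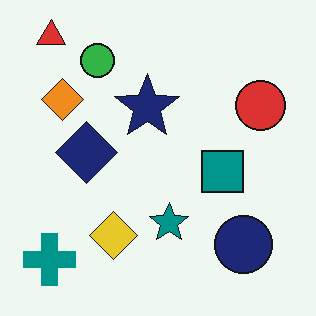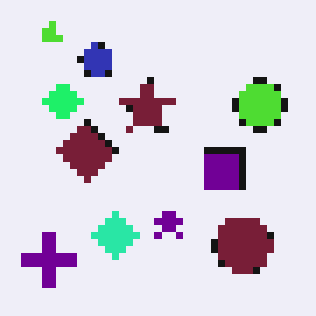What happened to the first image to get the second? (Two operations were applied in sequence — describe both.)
The image was hue-shifted through roughly a third of the color wheel, then moderately pixelated.

Every shape's color has rotated by the same amount around the hue wheel — a uniform hue shift. Shapes are reduced to large square blocks; fine edges and outlines are lost — a downscale-then-upscale (mosaic) effect.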